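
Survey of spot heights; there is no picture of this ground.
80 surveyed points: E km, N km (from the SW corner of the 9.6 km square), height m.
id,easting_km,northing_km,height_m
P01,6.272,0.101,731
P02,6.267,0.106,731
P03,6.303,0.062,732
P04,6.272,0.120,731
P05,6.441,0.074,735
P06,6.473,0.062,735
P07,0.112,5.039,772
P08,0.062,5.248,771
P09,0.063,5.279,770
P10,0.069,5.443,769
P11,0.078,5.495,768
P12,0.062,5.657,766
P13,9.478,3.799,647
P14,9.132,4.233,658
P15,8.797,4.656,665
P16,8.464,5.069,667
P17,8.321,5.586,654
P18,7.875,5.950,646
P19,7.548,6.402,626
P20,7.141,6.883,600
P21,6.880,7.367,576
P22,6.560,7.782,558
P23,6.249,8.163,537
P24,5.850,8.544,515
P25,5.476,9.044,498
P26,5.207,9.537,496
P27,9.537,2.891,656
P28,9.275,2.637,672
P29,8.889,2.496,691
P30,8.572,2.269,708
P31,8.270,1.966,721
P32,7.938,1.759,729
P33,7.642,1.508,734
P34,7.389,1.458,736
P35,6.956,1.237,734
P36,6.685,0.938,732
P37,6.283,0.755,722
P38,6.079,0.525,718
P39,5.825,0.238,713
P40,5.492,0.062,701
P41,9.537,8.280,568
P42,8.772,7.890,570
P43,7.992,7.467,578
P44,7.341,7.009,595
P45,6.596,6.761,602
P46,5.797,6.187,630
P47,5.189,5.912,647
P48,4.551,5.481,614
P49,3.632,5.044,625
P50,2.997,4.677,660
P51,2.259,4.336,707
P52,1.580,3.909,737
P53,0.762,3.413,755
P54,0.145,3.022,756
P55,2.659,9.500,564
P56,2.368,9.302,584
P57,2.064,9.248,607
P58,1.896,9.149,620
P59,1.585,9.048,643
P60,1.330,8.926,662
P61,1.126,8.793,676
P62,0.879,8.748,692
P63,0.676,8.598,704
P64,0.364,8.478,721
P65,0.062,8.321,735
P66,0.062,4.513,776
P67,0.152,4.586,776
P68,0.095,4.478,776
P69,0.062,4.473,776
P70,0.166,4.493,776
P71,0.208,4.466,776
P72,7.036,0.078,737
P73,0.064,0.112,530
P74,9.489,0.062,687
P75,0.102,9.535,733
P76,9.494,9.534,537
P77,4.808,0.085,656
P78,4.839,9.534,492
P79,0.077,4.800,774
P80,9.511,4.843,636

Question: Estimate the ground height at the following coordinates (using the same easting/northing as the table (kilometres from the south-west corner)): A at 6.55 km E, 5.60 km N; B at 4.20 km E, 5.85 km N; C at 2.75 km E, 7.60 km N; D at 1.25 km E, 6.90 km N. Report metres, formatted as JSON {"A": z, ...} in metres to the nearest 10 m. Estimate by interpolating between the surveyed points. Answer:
{"A": 670, "B": 620, "C": 600, "D": 710}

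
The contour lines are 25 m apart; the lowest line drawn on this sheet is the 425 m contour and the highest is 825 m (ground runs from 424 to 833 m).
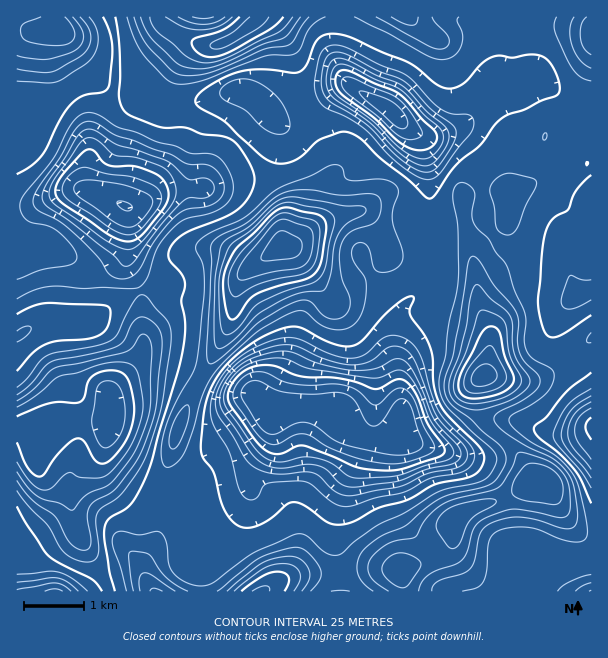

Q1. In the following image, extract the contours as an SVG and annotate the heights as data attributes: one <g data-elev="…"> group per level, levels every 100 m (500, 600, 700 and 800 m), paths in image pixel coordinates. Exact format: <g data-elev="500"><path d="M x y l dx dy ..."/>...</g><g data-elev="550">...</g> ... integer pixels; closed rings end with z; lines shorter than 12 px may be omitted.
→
<g data-elev="500"><path d="M372 470l-18-4-22-10-29-10-7 1-17 7-6 0-6-3-12-11-25-36-2-9 4-11 5-7 8-6 9-4 10-2 12 1 24 10 41 3 16 3 17 7 7-1 15-9 5 0 4 2 11 12 11 29 16 24 2 6-7 5-36 12-12 2z"/><path d="M591 440l-6-12 2-6 4-5"/><path d="M17 416l33-13 30-1 4-5 3-13 3-6 8-5 9-2 12 0 7 6 4 9 4 16-1 17-5 18-12 18-11 8-4 1-5-3-12-19-3-3-4-1-6 3-11 11-16 23-6 1-6-3-5-6-10-25"/><path d="M122 241l-14-7-42-28-7-6-3-5 0-7 5-11 19-22 7-5 6 0 9 11 6 4 27 1 18 7 9 6 5 7 2 9-2 8-20 27-7 7-6 3-6 2z"/><path d="M419 150l-9-2-9-5-27-25-33-25-4-4-2-6 1-6 2-5 6-2 7 2 23 11 21 8 9 7 18 21 12 11 3 5-1 6-4 5-6 3z"/></g><g data-elev="600"><path d="M341 506l-11-5-19-17-9-3-35 2-4 3-5 11-6 3-6-1-4-5-5-10-7-31-18-31-2-15 4-15 7-15 12-14 15-11 24-11 19-3 11 2 33 15 10 3 9 0 12-4 17-16 10-3 8 2 7 3 10 11 5 11 7 28 7 18 9 13 26 26 3 8-2 7-5 6-6 4-31 6-27 14-29 6-24 8z"/><path d="M591 488l-11-18-24-27-3-8 5-13 8-15 9-8 16-11"/><path d="M17 387l10-9 14-18 7-5 48-9 17-7 5-6 14-29 8-9 3 0 4 2 22 27 2 9 0 14-8 54-6 22-10 32-10 18-17 22-18 12-5 6-1 9 3 27-3 9-4 3-8 1-10-3-8-5-7-8-11-21-19-19-12-15"/><path d="M591 300l-12 6-9 3-6-1-3-6 3-13 6-14 12 5 9 0"/><path d="M17 279l24-9 28-5 5-2 2-3 1-5-3-6-11-13-13-9-23-7-6-7-1-7 1-6 4-6 29-37 17-32 10-11 8-2 7 2 23 14 18 4 21 10 18 4 13 7 25 2 8 6 7 10 4 17-1 7-3 6-13 10-30 8-12 8-16 19-10 30-8 11-8 2-28-2-20 2-34-3-17 4-16 9"/><path d="M423 179l-10-5-17-12-35-36-14-9-20-8-7-7-5-10 0-12 4-23 3-6 4-3 7-3 11 2 36 18 22 8 10 7 19 21 10 8 9 4 17 1 5 3 2 8-3 7-30 40-9 7z"/><path d="M275 134l-12-6-18-18-22-11-3-6 2-6 11-6 13-2 13 4 13 9 11 13 7 18 0 5-3 4-6 2z"/></g><g data-elev="700"><path d="M71 591l-8-6-9-2-37 7"/><path d="M175 591l-23-16-6-2-3 0-3 4 0 14"/><path d="M302 591l7-12 0-9-8-10-11-4-15 2-12 5-36 28"/><path d="M418 591l4-9 7-8 9-4 18-6 6-4 5-9 7-23 5-6 6-4 19-7 9-2 23 3 22 5 6 0 3-1 3-9-1-18-2-9-6-9-6-6-9-5-19-7-8-1-3 3-4 12-7 13-7 8-9 3-36 8-13 7-14 13-10 18-27 6-11 8-8 9-2 9 2 7 7 7 12 8"/><path d="M473 410l12-1 27-9 13-10 4-4 1-5-1-4-10-14-4-9-3-12 0-18-2-8-4-6-15-11-14-15-3 2-3 8-5 35-7 25-8 21-2 11 1 9 5 7 9 5z"/><path d="M218 348l4 0 8-5 27-28 22-13 21-9 24-3 7-15 3-27 4-13 9-11 18-11 1-3-1-3-5-1-18 0-46-9-11 1-12 6-25 24-24 14-4 7-5 32-1 55 1 8z"/><path d="M17 55l12 3 18 1 19-5 10-4 6-6 1-9-2-8-8-10"/><path d="M140 17l4 10 6 10 25 25 10 5 15 2 19-4 42-20 23-7 6-6 11-15"/><path d="M225 17l-10 6-12 1-12-1-13-6"/><path d="M391 17l11 6 9 2 5-1 2-7"/><path d="M587 17l-6 7-1 14 4 10 7 7"/></g><g data-elev="800"><path d="M475 386l10 0 10-6 2-6-5-8-7-2-9 5-3 5-2 6 2 4z"/><path d="M239 279l6 1 24-7 27-4 7-3 6-6 3-8 1-15-2-7-3-3-21-7-6 0-5 2-33 39-5 11-1 4z"/></g>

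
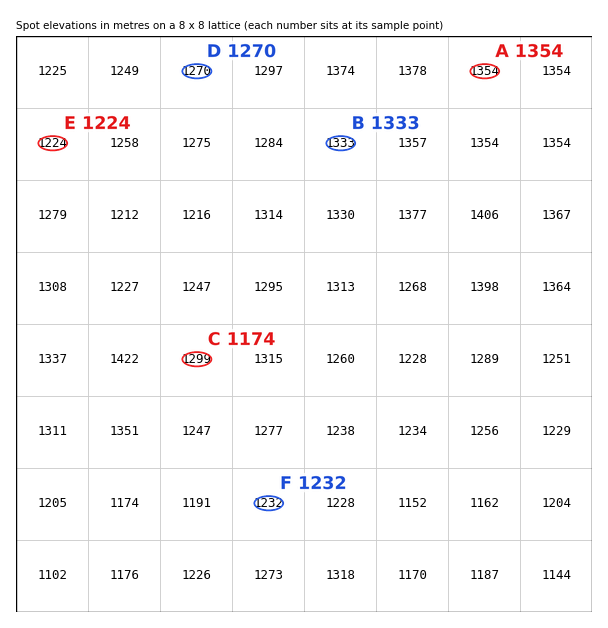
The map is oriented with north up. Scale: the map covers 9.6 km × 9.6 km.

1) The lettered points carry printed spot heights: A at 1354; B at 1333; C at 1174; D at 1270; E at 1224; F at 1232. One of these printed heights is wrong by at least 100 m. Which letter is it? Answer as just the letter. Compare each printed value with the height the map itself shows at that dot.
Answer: C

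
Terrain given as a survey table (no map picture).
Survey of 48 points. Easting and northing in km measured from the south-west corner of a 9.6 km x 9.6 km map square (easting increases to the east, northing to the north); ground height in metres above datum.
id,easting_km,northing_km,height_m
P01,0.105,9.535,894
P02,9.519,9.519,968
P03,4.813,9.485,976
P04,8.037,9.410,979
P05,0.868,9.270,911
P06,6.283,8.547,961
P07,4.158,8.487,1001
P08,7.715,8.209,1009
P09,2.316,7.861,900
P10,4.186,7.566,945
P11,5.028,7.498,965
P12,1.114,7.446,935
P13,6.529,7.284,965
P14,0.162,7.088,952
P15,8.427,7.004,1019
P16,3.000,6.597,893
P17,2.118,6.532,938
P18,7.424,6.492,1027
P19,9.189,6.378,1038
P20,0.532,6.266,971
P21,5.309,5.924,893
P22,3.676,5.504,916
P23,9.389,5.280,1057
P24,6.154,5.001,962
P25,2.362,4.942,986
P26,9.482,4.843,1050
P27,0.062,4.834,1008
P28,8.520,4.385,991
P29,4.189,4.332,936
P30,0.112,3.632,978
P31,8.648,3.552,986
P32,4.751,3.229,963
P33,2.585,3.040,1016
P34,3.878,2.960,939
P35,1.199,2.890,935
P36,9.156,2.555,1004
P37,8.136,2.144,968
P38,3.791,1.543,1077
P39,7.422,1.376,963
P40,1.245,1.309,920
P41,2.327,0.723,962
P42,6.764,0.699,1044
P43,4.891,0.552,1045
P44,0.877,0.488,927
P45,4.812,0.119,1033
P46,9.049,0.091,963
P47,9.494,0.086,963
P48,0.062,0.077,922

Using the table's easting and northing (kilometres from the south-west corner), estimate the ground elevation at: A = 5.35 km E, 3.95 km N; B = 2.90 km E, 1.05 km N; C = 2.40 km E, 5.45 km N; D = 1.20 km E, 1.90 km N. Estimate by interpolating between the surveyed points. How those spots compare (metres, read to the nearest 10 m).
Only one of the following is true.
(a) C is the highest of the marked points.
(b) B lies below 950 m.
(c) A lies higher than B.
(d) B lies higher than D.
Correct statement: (d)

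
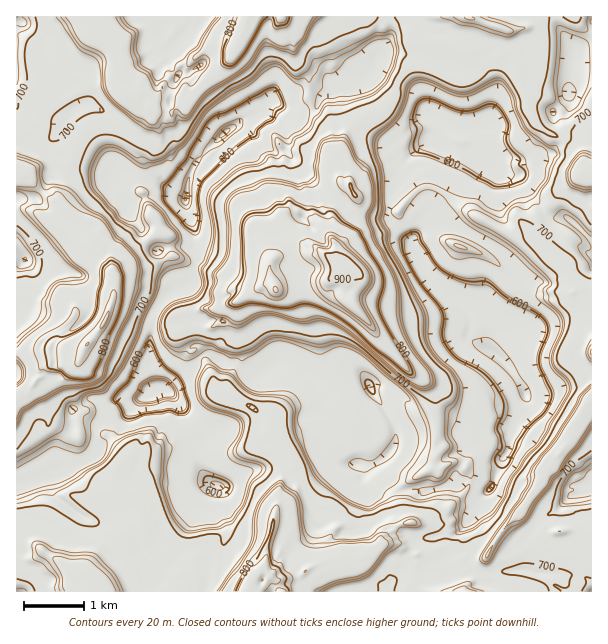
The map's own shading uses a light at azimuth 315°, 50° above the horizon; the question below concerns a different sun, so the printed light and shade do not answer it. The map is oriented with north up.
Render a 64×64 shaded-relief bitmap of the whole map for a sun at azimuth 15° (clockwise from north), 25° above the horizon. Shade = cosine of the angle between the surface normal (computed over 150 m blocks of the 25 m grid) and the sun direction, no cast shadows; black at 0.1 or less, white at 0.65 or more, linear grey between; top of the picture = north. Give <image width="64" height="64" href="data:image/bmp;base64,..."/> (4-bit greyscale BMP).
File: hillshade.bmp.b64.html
<image width="64" height="64" href="data:image/bmp;base64,Qk12CAAAAAAAAHYAAAAoAAAAQAAAAEAAAAABAAQAAAAAAAAIAAATCwAAEwsAABAAAAAAAAAAAAAAABEREQAiIiIAMzMzAERERABVVVUAZmZmAHd3dwCIiIgAmZmZAKqqqgC7u7sAzMzMAN3d3QDu7u4A////AGeIiJmZvamZmZmZq7qZeqmYURJYmZmZmr7bqZmZmZmYeIdomZrcmZmZmZmbqpibuYhkREaZmZmarLqZmZmZmZiYdVmZrdqZmZmZmZq7qcy5mZiHZXmZmZmZmGmZmZmZmYhWrN3duZmZmZmZmbu725mZmZmXV4mZmZmYWJiIiJmZiIvu3duZmZmZmZmZm6ypmbu7q6p2iZmZmZmWmZmZmZmZzbuqqZmZmZmqqZmZm4ma3c3u3KmZmZmbqcd5mZiJmZm6mZmZmZmZmt3dy5iJiZvLvMzMzJdoma3bq2aJmZmZmZmZmZmZmZmc7N3cuIiZm7qqmZrLmJmZrMzLlVmZqZmZmZqZmZmZma25mqu5mKmbqZqbzburypmpm8u4Z5mrqsuqqYiZmZmZzJmaqqqaqqypmt7tzLzcu7mZq6uWib3dzdy5mZmZmZnKmazbmoy63Km+7KrM3d3d25m6qrdZrM2rzMy6mZmZmsmZvLiJq83rm+6pmZq5eJq6mZmoqWeImpmqvMypmZmaqZmWRYm6zbmu2pqqmZdlVoiJiqqZhmZ4eJmZvMyZmZqpmXVXh4iKmc2pmqmpmpiIeJmau5qXVlZWiZmKzKmZmpmZiIhTRoma6pmYiJqaqpmaqZq6u7l1ZWVnh2eaupmaqZmZmGV4mZzJmYiIiZmpibqpmKqsypVnh1VWZ5isy725mZmZqJmZramZmZmImJmJuZmZqqvLqFiJhleZmazd7bmZmZmYmZm8mZmZmZiIh4q5mZupurq5hnmYiaqZqu7bqqmZmGeJmaqZmZmZmYh2ipmZmZm8q7qWZ4mZqZmc7e7d2odDJ5mZqpmZmZmpiHWJiZmZmay7q5h0V5h5qa6+//+4YzRomqvKmZmZmqiIZphpmZqpqbq6qIZEVVZmmpvd61VFeJve7tqZmZmsmIU1iHmZq7qpiJm5uXZDEAJld3iFNmiZzu3cuZmZmbqIMAR5qpm9qoh1eJy4iFEAA1ZoRCA3mb3smZmZmZmZlmEAN6rbrOypeEVFjFiGQ0VWdnh1Emis7smZmZmZmZl0AAStzeze26iHRCeYSHZniId3dpY1d524Z4mZmYiJmFAAPN7v7uy7mIdlaZaIiImYh2lmdFRXd0NEV4mHZmd0AAPO7e3tuqh4mJiJhrmZq6qIeHdUNFZDNWZVVUM0RDAAS+7Nzcmph4mYqamKu7vMzKhml2ZHdmV3d4VDNFdjAAOe3aurqZiImZmYqJqsy7u8uWaHh3mZh2VFZ2VDRUEAGM3LqqmZmImZmFaImZq5mpq6h2h4uZl1Q0VDIBNCAAFs27qrq6mZmZh0JUiZmZiJqaiXiGm8y4dmQxAAIzEAJcy6qszcmZmZdDJDSJmZmZmpiKmXd63dyXd0MhNUQzRpqoqr7euZiIYzR2SJmZmau7qJmqiXmauniah2aJiFV4l4is3vyYdmUkeIiJmZqprN2ombqaiJmHeJqYirmYd3iImr3uyXQzQ1iZhniZncmat2ea2qqHd4d7mYiaqZiIiZvN3v6WI1ZmiZhTeZm7qIhDaK3ay8dYmauoeJqZh2eZzu7/63NHd3iZhTaJmshXhTeZrL3auZupqJd4qpmHe6zu7v7ZRHZXiZdDaJmbtUhTeZma3spnm6mXh3mamZrMzs3e25c3eKu5YzaZmaqkdjaZmZztyme7yod2eZmZm7rc3t25U2icynQ1eZmqu4ZjWJmZvu7Ii+7ZZmeZmZq6m87s3bhViZqFNYqZmqvIRkaZma3v7Zau/qdWZ7zLqrvN7rqrp4iZmGWM25qqmXVni5mb3v+5i+/tlVd4vdzMzd3aiHmZiZmIi927zLl3V4eZmr3d7JmM3bqGeKqqq93buqhpm6qZmImsyqrMuId3c1fN3b3ZmZqpl3ibvNy7ztyph5q7qZmZmqqs3cuqmGM1es3KrKmZmpdnirzM3N7u3ZiJusupmZmZq+7dy5uYRFmrqpmpmZmHh1eKzMzN3cuqiJq83KmZmave25mYiaeInN2pmZeZhlRFZXm8zN3Lu5iImc7cmZq87typmHaIqaqu7JmZl2ZTRVVVaavLu8y6iJia3MuZrO7bqZmXVoh4nNupmZmYVDV4h2VYm8zLqqupq7zaqZmby5mZmYVYZEebyZmZmZl2eIdndkaZvMyZy8ut3rmWiZmZmZmZh3Y0eJmZmZmZmZmYU0ZnVXZ5m8yqu6u7mYVYq5mZmZmHc1i6qZmZmZmZmXM1dlRERDaJzKmZuZmZmFabqZdmiHRUisu6mZmZmZmXI3iZhlQzRGiaqJi7zLqZhpeHUzRFNEeZi8uZmZmZmXJImZmYhTNERXh4iJzd3cqYhkMiNERHWJh7upmZmZmIVImZurqnQjREREiIiqvMzJl3QyM0RXRZmaqZqZmZmZhnmZvcu7lkIkVUdleJmZmrqWUyNXZUQ3mZqZioiZmZmHiZvsyqq5czNGZTR4iJmZm5dEaJmYZGmZmZmJiZmZmHaJrNqqmIh0NFVCV3dniJmZmYiZmZmYmZmZmZiJmZmFNYmsqZqqeHZVVjJHhlZniZiImZmZmZmZmZmZiJmZmFNHmaqZmZuoiYZlM0WIdlVXh3iZmZmZmIiZmamHqpmWNomZupmZmbmKiGVWdnmYdlVUaJmZmIhlV4malla6iXRYmZvrmZmZm5qZd2R5aJmIhlR5mYh1VWeZmZlkWKmIY3mZnPuZmZmcmZiFUnlnmZmYdomYh1IkjOypmFV6"/>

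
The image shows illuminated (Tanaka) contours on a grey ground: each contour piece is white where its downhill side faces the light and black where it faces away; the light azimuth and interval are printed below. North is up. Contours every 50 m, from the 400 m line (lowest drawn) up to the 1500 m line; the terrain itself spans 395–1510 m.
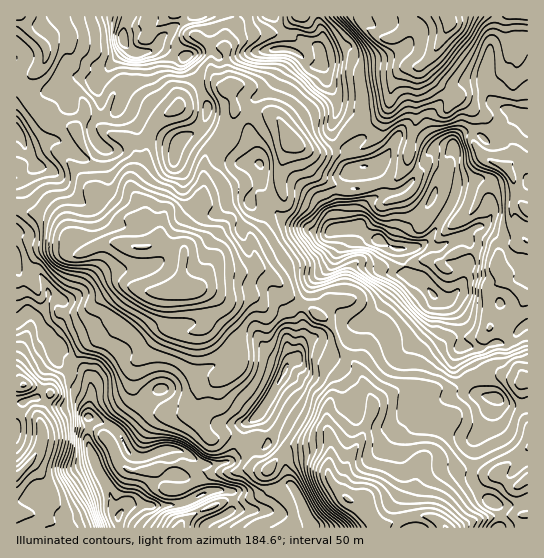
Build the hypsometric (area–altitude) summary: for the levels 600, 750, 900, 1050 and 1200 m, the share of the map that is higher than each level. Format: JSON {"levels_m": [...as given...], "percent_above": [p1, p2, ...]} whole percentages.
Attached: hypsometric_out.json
{"levels_m": [600, 750, 900, 1050, 1200], "percent_above": [91, 80, 51, 26, 11]}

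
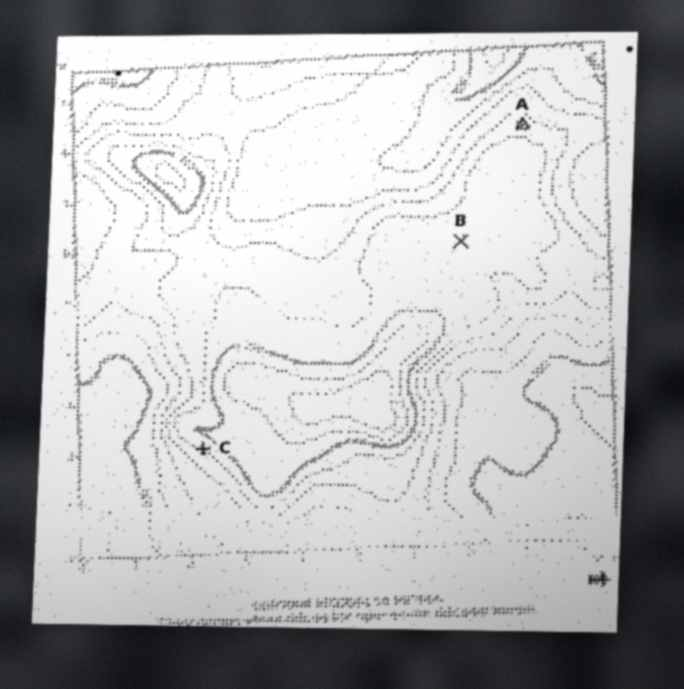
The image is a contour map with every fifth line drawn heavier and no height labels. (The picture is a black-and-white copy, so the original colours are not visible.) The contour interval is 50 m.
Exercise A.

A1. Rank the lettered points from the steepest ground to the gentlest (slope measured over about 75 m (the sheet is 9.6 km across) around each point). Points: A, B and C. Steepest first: C A B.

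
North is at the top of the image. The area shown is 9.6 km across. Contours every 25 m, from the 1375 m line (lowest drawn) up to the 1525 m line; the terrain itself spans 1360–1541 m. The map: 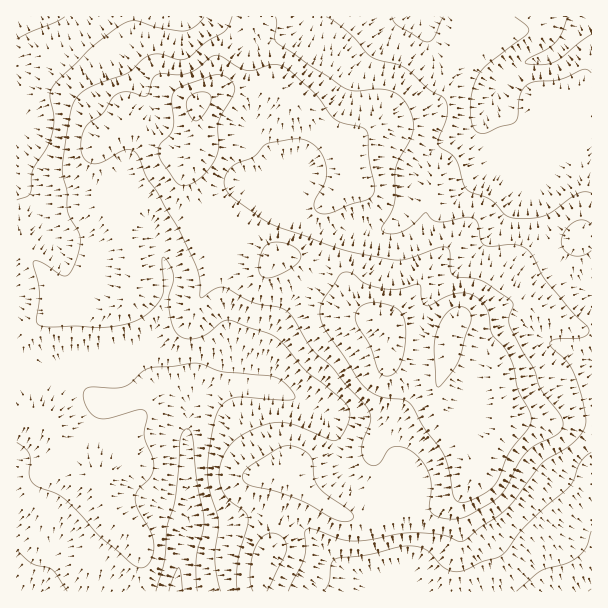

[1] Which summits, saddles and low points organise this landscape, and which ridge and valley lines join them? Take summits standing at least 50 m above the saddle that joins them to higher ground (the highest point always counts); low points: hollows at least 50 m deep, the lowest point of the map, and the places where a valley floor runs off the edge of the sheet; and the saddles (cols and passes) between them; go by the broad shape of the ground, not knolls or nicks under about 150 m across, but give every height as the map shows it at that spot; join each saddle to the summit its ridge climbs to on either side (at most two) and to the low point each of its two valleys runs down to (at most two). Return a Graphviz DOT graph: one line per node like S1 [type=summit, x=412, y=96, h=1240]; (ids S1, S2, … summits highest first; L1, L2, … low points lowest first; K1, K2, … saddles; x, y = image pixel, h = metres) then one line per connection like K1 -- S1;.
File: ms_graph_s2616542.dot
graph terrain {
  S1 [type=summit, x=386, y=324, h=1541];
  L1 [type=low, x=588, y=18, h=1360];
  L2 [type=low, x=176, y=591, h=1370];
  L3 [type=low, x=591, y=591, h=1374];
  L4 [type=low, x=17, y=17, h=1385];
  K1 [type=saddle, x=207, y=204, h=1485];
  K2 [type=saddle, x=275, y=513, h=1459];
  K3 [type=saddle, x=236, y=39, h=1457];
  K1 -- S1;
  K1 -- L1;
  K1 -- L2;
  K2 -- S1;
  K2 -- L2;
  K2 -- L3;
  K3 -- S1;
  K3 -- L1;
  K3 -- L4;
}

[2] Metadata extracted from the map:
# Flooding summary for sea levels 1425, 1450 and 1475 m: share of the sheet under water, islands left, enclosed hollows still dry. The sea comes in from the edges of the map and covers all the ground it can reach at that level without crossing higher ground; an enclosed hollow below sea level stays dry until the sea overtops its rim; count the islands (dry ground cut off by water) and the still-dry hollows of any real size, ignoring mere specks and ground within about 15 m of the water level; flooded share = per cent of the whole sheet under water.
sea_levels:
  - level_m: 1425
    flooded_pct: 25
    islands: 0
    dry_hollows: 0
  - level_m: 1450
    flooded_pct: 50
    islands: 0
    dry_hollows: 0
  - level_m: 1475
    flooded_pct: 75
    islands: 1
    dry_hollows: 0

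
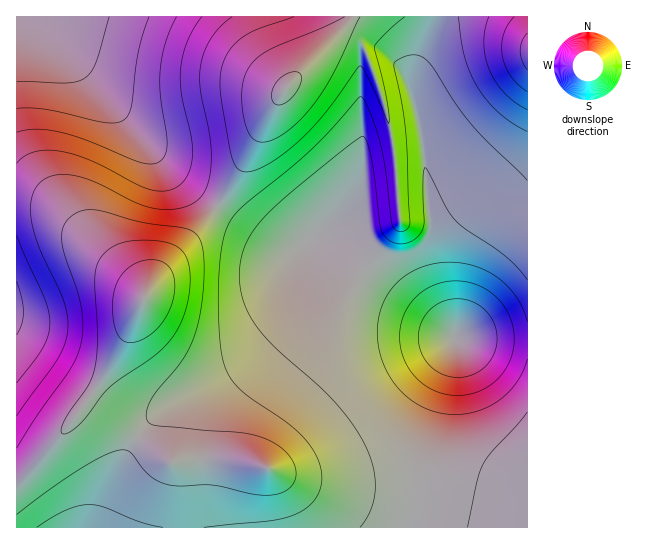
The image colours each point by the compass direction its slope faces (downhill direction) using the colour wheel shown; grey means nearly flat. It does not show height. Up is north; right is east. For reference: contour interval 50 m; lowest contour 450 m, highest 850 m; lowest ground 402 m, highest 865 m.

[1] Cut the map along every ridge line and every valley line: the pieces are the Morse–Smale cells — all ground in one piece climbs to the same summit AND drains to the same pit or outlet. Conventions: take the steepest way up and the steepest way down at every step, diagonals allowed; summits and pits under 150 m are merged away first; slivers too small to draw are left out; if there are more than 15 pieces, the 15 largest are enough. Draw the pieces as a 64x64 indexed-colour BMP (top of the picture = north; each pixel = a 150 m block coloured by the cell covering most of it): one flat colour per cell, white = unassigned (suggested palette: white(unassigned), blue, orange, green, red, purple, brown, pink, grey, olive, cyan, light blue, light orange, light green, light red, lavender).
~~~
<image width="64" height="64" href="data:image/bmp;base64,Qk12CAAAAAAAAHYAAAAoAAAAQAAAAEAAAAABAAQAAAAAAAAIAAATCwAAEwsAABAAAAAAAAAA////ALR3HwAOf/8ALKAsACgn1gC9Z5QAS1aMAMJ34wB/f38AIr28AM++FwDox64AeLv/AIrfmACWmP8A1bDFABERERERERERERERERERERERERERERERERIiIiIiIiIiEREREREREREREREREREREREREREREREREiIiIiIiIiIRERERERERERERERERERERERERERERERERIiIiIiIiIhEREREREREREREREREREREREREREREREREiIiIiIiIiERERERERERERERERERERERERERERERERESIiIiIiIiIRERERERERERERERERERERERERERERERERIiIiIiIiIjEREREREREREREREREREREREREREREREREiIiIiIiIiMxERERERERERERERERERERERERERERERESIiIiIiIiIzMRERERERERERERERERERERERERERERERIiIiIiIiIjMzEREREREREREREREREREREREREREREREiIiIiIiIiMzMxERERERERERERERERERERERERERERERIiIiIiIiIzMzEREREREREREREREREREREREREREREREiIiIiIiIjMzMxERERERERERERERERERERERERERERESIiIiIiIiMzMzMRERERERERERERERERERERERERERERIiIiIiIiIzMzMzERERERERERERERERERERERERERERESIiIiIiIjMzMzMxERERERERERERERERERERERERERERIiIiIiIiMzMzMzERERERERERERERERERERERERERERESIiIiIiIzMzMzMxERERERERERERERERERERERERERERIiIiIiIjMzMzMzMREREREREREREREREREREREREREREiIiIiIiMzMzMzMxERERERERERERERERERERERERERERIiIiIiIzMzMzMzMREREREREREREREREREREREREREREiIiIiIjMzMzMzMxERERERERERERERERERERERERERESIiIiIiMzMzMzMzMREREREREREREREREREREREREREREiIiIiIzMzMzMzMzERERERERERERERERERERERERERESIiIiIjMzMzMzMzMRERERERERERERERERERERERERESIiIiIiMzMzMzMzMzERERERERERERERERERERERERESIiIiIiIzMzMzMzMzMREREREREREREREREREREREREiIiIiIiIjMzMzMzMzMxEREREREREREREREREREREREiIiIiIiIiMzMzMzMzMzMRERERERERERERERERERERIiIiIiIiIiIzMzMzMzMzMxERERERERERERERERERERIiIiIiIiIiIjMzMzMzMzMzMRERERERERERERERERESIiIiIiIiIiIiMzMzMzMzMzMzERERERERERERERERESIiIiIiIiIiIiIzMzMzMzMzMzMxERERERERERERERESIiIiIiIiIiIiIjMzMzMzMzMzMzEREREREREREREREiIiIiIiIiIiIiIiMzMzMzMzMzMzMxEREREREREREREiIiIiIiIiIiIiIiIzMzMzMzMzMzMzMRERERERIiIREiIiIiIiIiIiIiIiIjMzMzMzMzMzMzMzERERESIiIiIiIiIiIiIiIiIiIiIiMzMzMzMzMzMzMzMxERESIiIiIiIiIiIiIiIiIiIiIiIzMzMzMzMzMzMzMzMRESIiIiIiIiIiIiIiIiIiIiIiIjMzMzMzMzMzMzMzMzEiIiIiIiIiIiIiIiIiIiIiIiIiMzMzMzMzMzMzMzMzMiIiIiIiIiIiIiIiIiIiIiIiIiIzMzMzMzMzMzMzMzREIiIiIiIiIiIiIiIiIiIiIiIiIjMzMzMzMzMzMzMzRERCIiIiIiIiIiIiIiIiIiIiIiIiMzMzMzMzMzMzMzREREIiIiIiIiIiIiIiIiIiIiIiIiIzMzMzMzMzMzMzRERERCIiIiIiIiIiIiIiIiIiIiIiIjMzMzMzMzMzMzREREREIiIiIiIiIiIiIiIiIiIiIiIiMzMzMzMzMzMzRERERERCIiIiIiIiIiIiIiIiIiIiIiIzMzMzMzMzMzREREREREIiIiIiIiIiIiIiIiIiIiIiIjMzMzMzMzMzRERERERERCIiIiIiIiIiIiIiIiIiIiIiMzMzMzMzMzREREREREREQiIiIiIiIiIiIiIiIiIiIiIzMzMzMzMzRERERERERERCIiIiIiIiIiIiIiIiIiIiIjMzMzMzMzREREREREREREQiIiIiIiIiIiIiIiIiIiIiMzMzMzMzRERERERERERERCIiIiIiIiIiIiIiIiIiIiIzMzMzMzNEREREREREREREQiIiIiIiIiIiIiIiIiIiIjMzMzMzNERERERERERERERCIiIiIiIiIiIiIiIiIiIiMzMzMzNEREREREREREREREQiIiIiIiIiIiIiIiIiIiIzMzMzNEREREREREREREREREIiIiIiIiIiIiIiIiIiIjMzMzNERERERERERERERERERCIiIiIiIiIiIiIiIiIiMzMzNEREREREREREREREREREQiIiIiIiIiIiIiIiIiIzMzNEREREREREREREREREREREIiIiIiIiIiIiIiIiIjMzNERERERERERERERERERERERCIiIiIiIiIiIiIiIiMzNEREREREREREREREREREREREQiIiIiIiIiIiIiIiIzNEREREREREREREREREREREREREIiIiIiIiIiIiIiIjRERERERERERERERERERERERERERCIiIiIiIiIiIiIi"/>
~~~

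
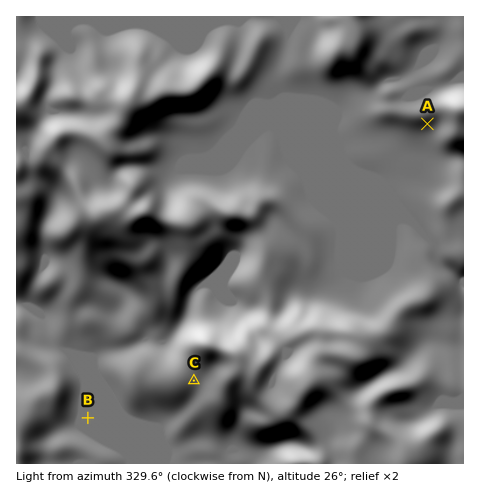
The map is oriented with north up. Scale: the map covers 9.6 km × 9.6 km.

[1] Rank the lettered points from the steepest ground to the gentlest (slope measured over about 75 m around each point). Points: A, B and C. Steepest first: A C B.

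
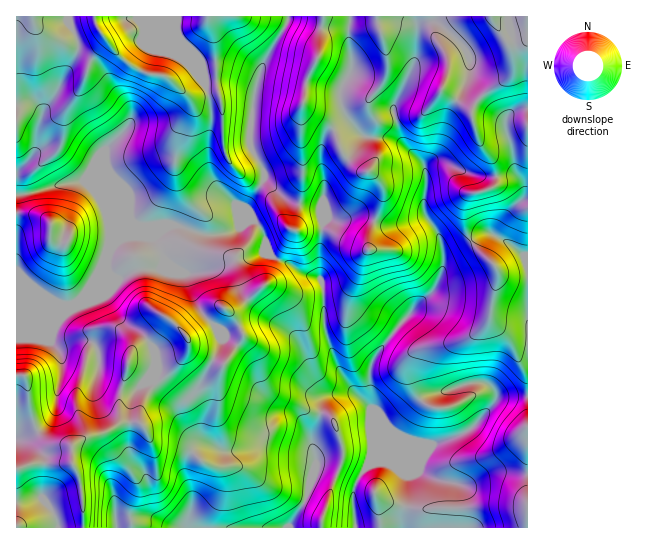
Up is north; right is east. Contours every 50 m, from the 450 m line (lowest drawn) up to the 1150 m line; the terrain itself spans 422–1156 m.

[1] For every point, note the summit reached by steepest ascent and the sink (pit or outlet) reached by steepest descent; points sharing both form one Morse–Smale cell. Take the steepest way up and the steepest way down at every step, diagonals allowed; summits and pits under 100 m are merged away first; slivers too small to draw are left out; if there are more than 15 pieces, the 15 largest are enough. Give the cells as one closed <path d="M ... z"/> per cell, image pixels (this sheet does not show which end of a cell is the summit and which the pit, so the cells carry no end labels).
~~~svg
<path d="M527 16l-239 1-5 14-20 34-8 26-6 51 14 25 1 12-17 27 0 5 14 18 4 8 2 13 4 6 19 8 16 11 12 2 3 4 3 10 0 34 3 12 13 34 17 24-4-2-19 2-10 6-12 37 2 18-4-4-20-1-25-7-34 8-9-1-12-6-15 6-8 15 0 13 5 16 0 12-4 15 2 6 338-1z"/><path d="M253 220l-8 3-14 9-12 3-16 0-28-10-33 4-21 10-9 8-15 30-10 16-10 10-6 2-9 0-12-4-34 1 1 226 172 0 3-33-5-16 0-13 5-12 7-6 11-3 12 6 9 1 34-8 25 7 20 1 5 3-3-17 12-37 10-6 22-1-16-23-13-34-3-12 0-34-3-10-3-4-12-2-16-11-19-8-4-6-2-13-4-8z"/><path d="M177 16l-161 1 1 178 8 0 42-12 20-2 18 8 26 26 2 8 6 4 24 1 12-3 28 10 16 0 12-3 21-13-27-24-13-16-4-17 0-21 4-22-3-22-5-15-16-19-9-21-3-8z"/><path d="M287 16l-109 0-2 5 0 13 9 24 19 24 5 15 3 22-4 22 0 21 4 17 5 8 28 25 19-33-1-12-14-25 6-51 8-26 20-34 5-10z"/><path d="M87 181l-20 2-51 12 1 106 33 0 12 4 9 0 6-2 10-10 10-16 15-30 9-8 24-10 0-2-11-3-3-9-26-26z"/>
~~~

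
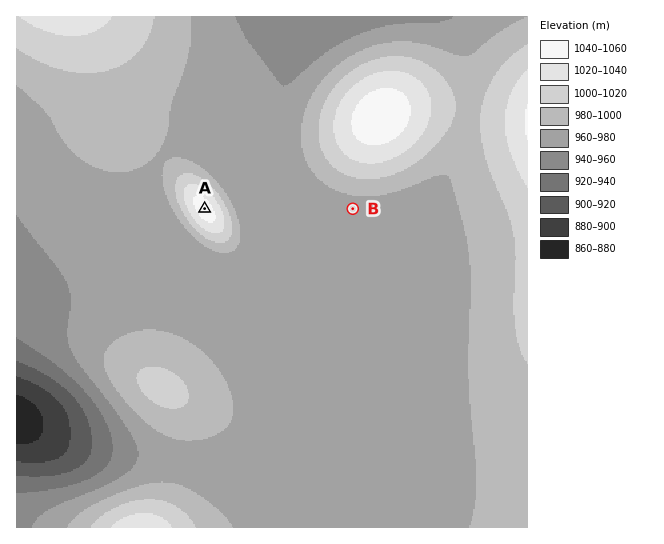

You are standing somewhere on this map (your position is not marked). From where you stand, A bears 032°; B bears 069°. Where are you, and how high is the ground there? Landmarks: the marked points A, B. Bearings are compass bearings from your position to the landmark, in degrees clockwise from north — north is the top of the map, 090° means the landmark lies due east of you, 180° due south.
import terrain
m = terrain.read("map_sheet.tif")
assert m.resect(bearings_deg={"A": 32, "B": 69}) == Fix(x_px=158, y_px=283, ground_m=970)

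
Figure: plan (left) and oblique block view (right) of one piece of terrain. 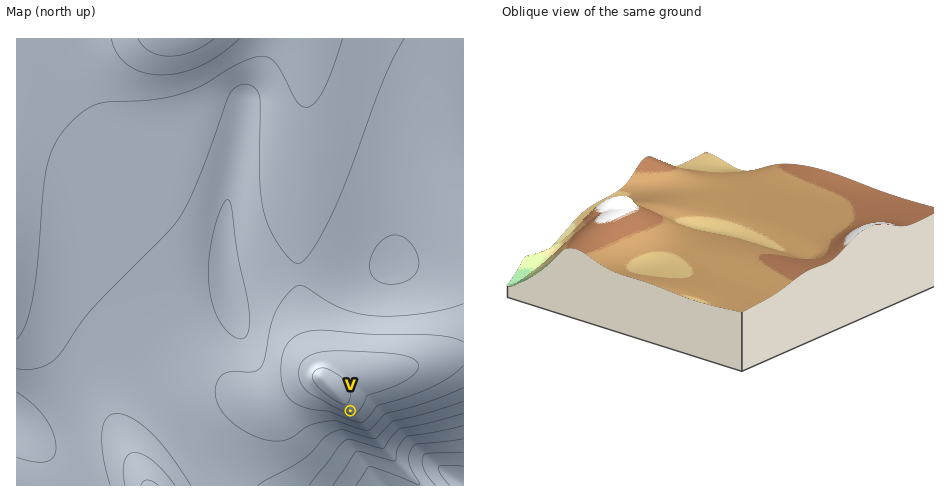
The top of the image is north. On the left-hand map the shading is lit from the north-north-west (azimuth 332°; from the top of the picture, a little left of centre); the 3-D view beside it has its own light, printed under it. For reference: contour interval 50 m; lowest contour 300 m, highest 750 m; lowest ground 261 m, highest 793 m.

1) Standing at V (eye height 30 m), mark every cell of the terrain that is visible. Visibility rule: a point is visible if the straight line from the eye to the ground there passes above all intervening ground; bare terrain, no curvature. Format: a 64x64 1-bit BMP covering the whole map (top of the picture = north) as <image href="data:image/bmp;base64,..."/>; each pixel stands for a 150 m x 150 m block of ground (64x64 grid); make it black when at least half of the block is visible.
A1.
<image width="64" height="64" href="data:image/bmp;base64,Qk0+AgAAAAAAAD4AAAAoAAAAQAAAAEAAAAABAAEAAAAAAAACAAATCwAAEwsAAAIAAAAAAAAA////AAAAAAAAAD///////wAAP///////AAB///////8AAH///////wAA////////AAD///////8AAf///////wAD////////AAP///////8AB////////wAf////////A/////////8H/////////x/////8QH//P////+AAf///////wAD///////8AAAf//////AAAAAH////4AAAAAP////AAAAAA////4AAAAAD////AAAAAAP///4AAAAAA////AAAAAAD///wAAAAAAP//+AAAAAAA///gAAAAAAD//8AAAAAAAP//gAAAAAAA//8AAAAAAAD//AAAAAAAAP/4AAAAAAAA//AAAAAAAAD/wAAAAAAAAP+AAAAAAAAA/wAAAAAAAAD8AAAAAAAAAPgAAAAAAAAA8AAAAAAAAADgAAAAAAAAAMAAAAAAAAAAgAAAAAAAAAAAAAAAAAAAAAAAAAAAAAAAAAAAAAAAAAAAAAAAAAAAAAAAAAAAAAAAAAAAAAAAAAAAAAAAAAAAAAAAAAAAAAAAAAAAAAAAAAAAAAAAAAAAAAAAAAAAAAAAAAAAAAAAAAAAAAAAAAAAAAAAAAAAAAAAAAAAAAAAAAAAAAAAAAAAAAAAAAAAAAAAAAAAAAAAAAAAAAAAAAAAAAAAAAAAAAAAAAAAAAAAAAAAAAAAAAAAAA=="/>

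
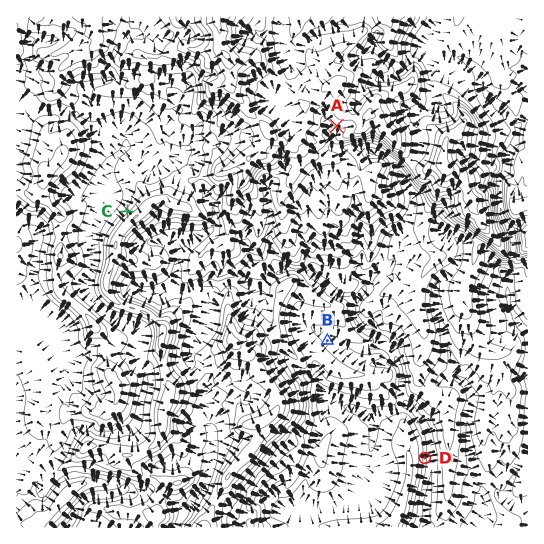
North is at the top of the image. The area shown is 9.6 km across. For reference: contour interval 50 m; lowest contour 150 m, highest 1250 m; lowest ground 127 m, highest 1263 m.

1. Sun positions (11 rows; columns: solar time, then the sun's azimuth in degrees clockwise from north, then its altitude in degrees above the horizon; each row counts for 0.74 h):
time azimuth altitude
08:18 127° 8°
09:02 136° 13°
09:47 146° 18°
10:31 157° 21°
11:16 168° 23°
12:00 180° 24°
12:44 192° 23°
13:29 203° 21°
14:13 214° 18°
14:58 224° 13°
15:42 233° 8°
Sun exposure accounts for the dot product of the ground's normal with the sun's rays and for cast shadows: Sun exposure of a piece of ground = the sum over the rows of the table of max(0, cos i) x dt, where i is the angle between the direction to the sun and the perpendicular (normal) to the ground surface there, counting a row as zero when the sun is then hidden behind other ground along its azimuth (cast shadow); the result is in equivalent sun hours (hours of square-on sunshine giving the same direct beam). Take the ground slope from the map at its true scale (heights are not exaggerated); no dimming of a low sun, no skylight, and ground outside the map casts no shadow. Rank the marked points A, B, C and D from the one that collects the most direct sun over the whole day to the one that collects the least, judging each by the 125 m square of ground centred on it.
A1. A > D > B > C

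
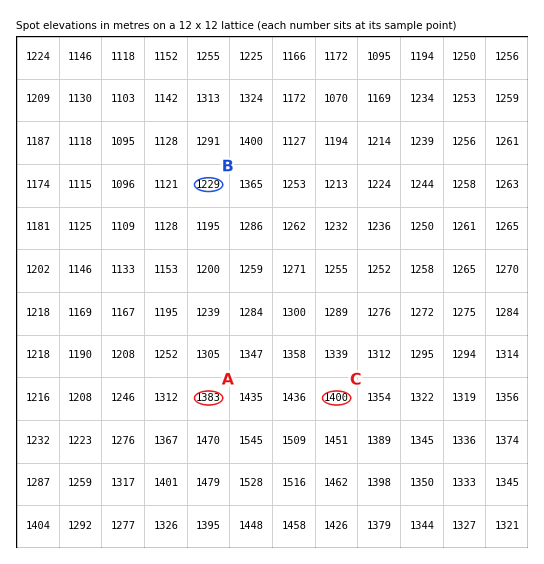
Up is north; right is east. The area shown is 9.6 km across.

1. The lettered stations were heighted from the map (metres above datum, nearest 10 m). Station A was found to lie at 1380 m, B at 1230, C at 1400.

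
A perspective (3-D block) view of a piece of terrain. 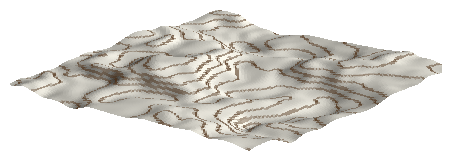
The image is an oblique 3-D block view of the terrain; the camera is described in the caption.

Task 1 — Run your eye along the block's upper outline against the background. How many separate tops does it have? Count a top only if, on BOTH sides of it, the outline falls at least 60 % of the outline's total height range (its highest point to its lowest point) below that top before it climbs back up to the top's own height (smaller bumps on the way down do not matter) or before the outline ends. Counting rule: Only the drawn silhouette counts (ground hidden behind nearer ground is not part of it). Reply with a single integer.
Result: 1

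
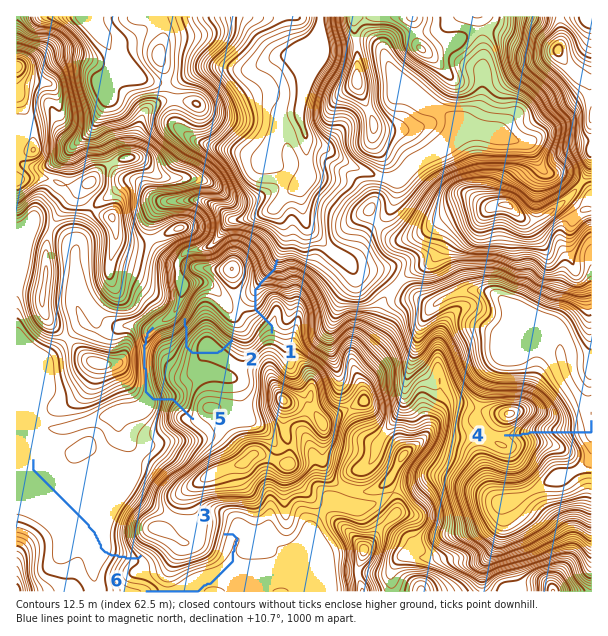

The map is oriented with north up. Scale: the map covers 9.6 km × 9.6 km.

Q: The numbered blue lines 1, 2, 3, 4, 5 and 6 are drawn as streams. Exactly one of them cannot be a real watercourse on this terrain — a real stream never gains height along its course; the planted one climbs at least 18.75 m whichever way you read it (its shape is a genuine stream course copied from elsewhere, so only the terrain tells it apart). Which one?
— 2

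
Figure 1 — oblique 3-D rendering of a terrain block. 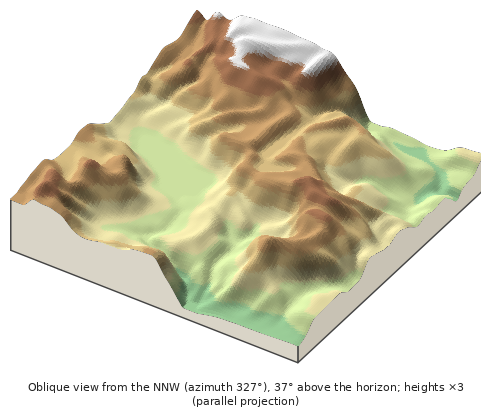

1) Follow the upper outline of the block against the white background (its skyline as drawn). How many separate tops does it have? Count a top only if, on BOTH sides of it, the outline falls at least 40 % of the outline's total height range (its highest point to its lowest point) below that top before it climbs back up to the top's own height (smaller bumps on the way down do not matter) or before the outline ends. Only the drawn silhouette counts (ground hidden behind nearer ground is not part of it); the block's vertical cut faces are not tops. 1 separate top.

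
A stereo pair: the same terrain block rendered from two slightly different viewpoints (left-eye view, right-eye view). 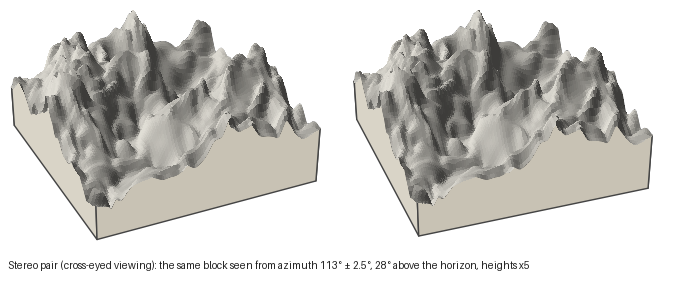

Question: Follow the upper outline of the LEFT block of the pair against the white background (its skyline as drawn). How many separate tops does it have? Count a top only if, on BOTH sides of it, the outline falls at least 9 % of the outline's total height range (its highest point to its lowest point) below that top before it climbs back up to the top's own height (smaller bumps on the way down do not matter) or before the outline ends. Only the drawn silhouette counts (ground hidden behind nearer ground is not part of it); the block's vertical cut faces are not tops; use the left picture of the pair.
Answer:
4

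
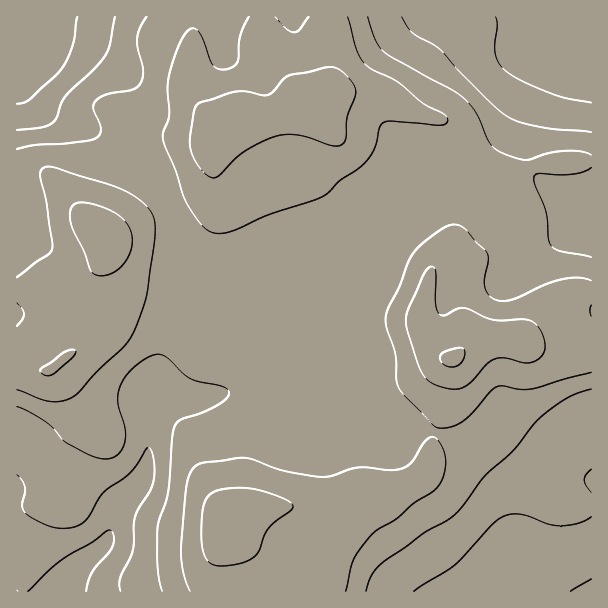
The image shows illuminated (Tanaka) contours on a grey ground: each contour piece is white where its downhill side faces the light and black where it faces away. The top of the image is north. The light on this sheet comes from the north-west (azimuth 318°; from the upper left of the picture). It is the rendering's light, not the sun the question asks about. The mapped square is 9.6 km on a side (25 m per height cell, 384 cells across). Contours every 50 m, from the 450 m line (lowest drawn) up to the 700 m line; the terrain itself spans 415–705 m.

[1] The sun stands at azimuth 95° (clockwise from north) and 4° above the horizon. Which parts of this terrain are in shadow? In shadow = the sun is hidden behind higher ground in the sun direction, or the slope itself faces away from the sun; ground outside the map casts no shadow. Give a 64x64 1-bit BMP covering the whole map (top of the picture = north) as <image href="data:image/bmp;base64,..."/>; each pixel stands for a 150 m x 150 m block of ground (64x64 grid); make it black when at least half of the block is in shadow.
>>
<image width="64" height="64" href="data:image/bmp;base64,Qk0+AgAAAAAAAD4AAAAoAAAAQAAAAEAAAAABAAEAAAAAAAACAAATCwAAEwsAAAIAAAAAAAAA////AAAAAAAH//AAAAAAAA//8AAAAAAAD//4AAAAAAAP//gAAAAAAA///AAAAAAAB//8AAAAAAAH//wAAAAAAAP//gAAAAAAA//+AAAAAAAB//wAAAAAAAD//AAAAAAAAH/4AAAAAAAAP/gAAAAAAAAf8AAAAAAAAA/gAAAAAAAAB+AAADAAAAAHwAAAMAAAAAPAAAAwAAAAA8AAABAAAAADgAAAAAAAAAEAAAAAAAAAAAAAAAAAAAAAAAAAwAAAAAAAAAP8AAAAAAAAB/4AAAAAAAAf/gAAAAAAAD/+AAAAAAAAf/wAAAAAAAA/+AAAAAAAAD/wgAAAAAAAP/CAAAAAAAA/8AAAAAAAAB/4AAAAAAAAH/gAAAAAAAAP+AAAAAAAAA/4AAAPgAAAB/wAAH+AAAAD/AAA/4AAAAH+AAD/gAAAAH4AAP8AAAAAHgAA/gAAAAACAAD8ABgAAAAAAPwAOAAAAAAA+AB4AAAAAADwAPgAAAAAAOAB+AAAAAAAQAf4AAAAAAAAD/gAAAAAAAA/+AAAAAAAAP/4AAAAAAAJ//gAAAAAAD7/+AAAAAAA/x/wAAAAAAD/H+AAAAAAAP+f4AQAAAAA///ADAAAAAD//8AAAAAAAP//4AAAAAAA///gwAAAAAD//8HAAAAAAD/8wcAAAAAAH/zDwAAAAAAf/MHAgAAAAA=="/>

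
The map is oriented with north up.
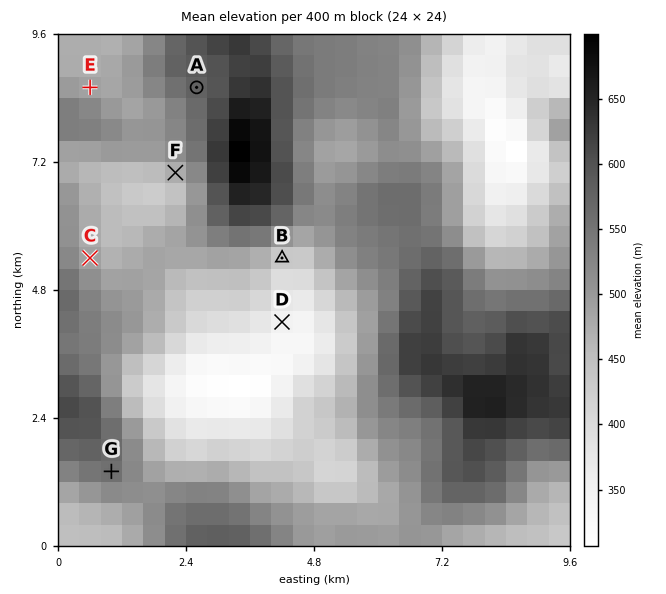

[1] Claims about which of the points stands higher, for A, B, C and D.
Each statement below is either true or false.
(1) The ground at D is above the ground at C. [false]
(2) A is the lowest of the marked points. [false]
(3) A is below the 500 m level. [false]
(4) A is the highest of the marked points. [true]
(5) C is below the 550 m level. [true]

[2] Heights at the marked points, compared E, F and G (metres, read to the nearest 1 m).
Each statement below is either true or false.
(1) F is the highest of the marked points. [false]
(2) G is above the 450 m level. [true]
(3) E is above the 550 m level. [false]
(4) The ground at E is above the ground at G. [false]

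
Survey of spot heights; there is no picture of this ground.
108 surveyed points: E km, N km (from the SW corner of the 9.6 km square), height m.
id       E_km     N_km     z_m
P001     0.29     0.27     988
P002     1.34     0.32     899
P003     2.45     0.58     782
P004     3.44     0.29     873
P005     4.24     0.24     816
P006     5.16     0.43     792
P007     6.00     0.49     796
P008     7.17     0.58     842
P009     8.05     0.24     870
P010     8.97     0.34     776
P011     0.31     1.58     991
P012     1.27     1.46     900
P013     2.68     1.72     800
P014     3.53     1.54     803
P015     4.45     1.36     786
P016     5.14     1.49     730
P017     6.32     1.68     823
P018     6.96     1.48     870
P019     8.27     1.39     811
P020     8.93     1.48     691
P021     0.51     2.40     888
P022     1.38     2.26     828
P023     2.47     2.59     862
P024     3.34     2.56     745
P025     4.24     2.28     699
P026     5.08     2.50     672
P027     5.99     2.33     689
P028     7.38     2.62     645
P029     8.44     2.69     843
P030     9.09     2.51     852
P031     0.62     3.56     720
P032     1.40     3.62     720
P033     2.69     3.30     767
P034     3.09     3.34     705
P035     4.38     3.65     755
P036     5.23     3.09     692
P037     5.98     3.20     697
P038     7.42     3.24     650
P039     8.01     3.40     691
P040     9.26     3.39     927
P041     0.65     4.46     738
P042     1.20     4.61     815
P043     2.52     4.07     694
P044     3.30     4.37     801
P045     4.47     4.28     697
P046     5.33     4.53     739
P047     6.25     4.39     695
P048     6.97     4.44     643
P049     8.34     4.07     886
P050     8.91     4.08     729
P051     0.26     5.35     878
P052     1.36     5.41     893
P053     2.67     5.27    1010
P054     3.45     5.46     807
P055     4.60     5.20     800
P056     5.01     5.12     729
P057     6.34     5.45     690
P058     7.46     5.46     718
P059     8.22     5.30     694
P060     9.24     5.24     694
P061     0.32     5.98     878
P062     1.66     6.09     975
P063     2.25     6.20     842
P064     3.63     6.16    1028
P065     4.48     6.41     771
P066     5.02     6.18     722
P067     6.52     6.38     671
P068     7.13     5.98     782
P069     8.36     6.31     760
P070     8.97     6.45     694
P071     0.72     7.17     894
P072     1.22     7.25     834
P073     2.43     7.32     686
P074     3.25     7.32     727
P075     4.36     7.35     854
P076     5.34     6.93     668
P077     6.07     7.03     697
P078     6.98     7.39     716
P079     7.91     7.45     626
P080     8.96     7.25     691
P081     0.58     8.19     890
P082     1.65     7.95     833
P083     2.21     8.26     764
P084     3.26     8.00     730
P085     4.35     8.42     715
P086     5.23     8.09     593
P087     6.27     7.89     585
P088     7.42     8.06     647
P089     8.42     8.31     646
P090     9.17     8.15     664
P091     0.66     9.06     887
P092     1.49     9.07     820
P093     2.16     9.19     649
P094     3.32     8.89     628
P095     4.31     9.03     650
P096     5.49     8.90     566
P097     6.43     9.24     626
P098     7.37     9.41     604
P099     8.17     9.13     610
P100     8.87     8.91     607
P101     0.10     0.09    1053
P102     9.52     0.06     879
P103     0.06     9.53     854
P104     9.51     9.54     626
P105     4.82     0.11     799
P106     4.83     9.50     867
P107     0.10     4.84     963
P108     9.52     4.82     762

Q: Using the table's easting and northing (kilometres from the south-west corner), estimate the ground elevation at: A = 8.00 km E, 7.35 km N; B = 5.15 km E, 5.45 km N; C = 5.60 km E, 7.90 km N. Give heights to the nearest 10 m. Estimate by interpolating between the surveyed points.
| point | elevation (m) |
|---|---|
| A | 660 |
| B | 660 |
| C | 570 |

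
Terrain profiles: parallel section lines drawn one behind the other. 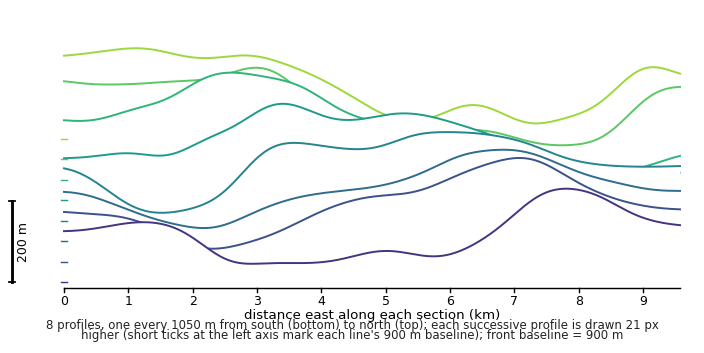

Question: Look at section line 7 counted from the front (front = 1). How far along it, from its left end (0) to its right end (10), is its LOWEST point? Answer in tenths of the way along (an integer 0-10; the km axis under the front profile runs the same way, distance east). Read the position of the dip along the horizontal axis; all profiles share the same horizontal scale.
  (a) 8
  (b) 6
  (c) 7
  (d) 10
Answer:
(a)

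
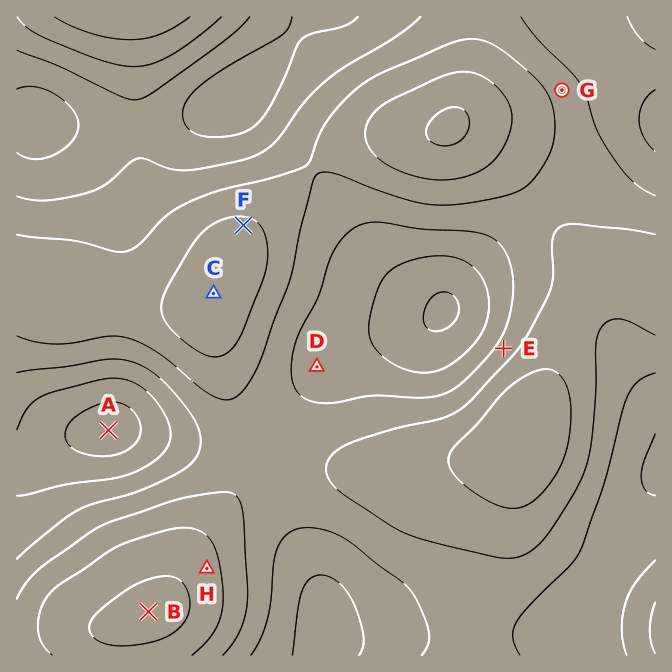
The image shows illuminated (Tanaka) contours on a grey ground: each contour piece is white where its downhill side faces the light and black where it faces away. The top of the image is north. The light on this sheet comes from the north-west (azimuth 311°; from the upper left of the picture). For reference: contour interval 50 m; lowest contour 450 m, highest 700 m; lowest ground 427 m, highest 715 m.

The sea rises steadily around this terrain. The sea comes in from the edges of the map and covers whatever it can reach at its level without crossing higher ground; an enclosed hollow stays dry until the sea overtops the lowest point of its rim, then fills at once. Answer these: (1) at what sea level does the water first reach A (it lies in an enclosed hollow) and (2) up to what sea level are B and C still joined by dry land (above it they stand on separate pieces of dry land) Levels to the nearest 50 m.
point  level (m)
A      500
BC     600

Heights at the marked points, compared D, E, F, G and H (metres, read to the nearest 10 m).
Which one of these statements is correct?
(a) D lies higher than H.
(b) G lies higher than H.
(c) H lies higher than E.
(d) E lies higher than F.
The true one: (c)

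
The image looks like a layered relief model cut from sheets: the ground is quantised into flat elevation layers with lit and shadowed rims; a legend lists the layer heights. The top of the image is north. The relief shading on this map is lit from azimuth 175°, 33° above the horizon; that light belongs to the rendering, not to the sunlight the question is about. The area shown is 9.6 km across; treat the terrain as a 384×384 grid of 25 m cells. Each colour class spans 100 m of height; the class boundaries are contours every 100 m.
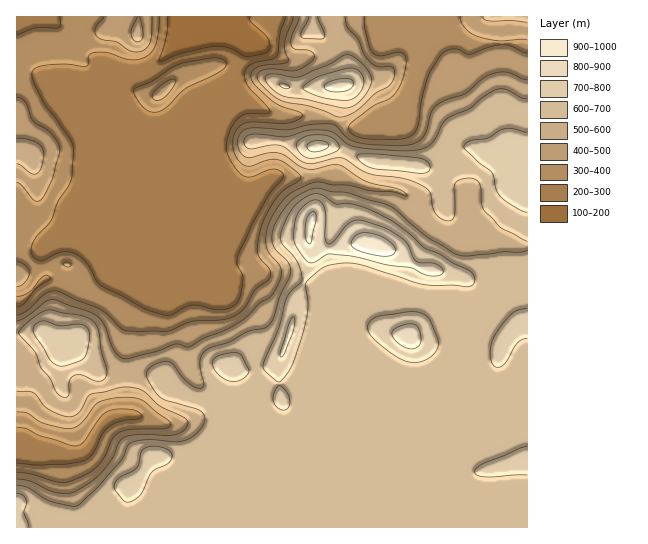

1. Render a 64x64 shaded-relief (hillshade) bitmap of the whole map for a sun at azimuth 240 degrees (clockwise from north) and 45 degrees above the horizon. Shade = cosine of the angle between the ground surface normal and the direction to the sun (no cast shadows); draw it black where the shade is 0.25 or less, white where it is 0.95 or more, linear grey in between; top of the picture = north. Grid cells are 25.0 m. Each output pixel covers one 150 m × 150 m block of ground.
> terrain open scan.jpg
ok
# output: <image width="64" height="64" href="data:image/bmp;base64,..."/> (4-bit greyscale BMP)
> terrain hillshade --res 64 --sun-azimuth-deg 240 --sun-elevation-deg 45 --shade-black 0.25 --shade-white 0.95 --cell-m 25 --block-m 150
<image width="64" height="64" href="data:image/bmp;base64,Qk12CAAAAAAAAHYAAAAoAAAAQAAAAEAAAAABAAQAAAAAAAAIAAATCwAAEwsAABAAAAAAAAAAAAAAABEREQAiIiIAMzMzAERERABVVVUAZmZmAHd3dwCIiIgAmZmZAKqqqgC7u7sAzMzMAN3d3QDu7u4A////AFZ5qZmqu7qZmaqqqqqqqqqqqqqqqqqqqqqqqqqZmqqqd4mZiau7upmZqqqqqqqqqqqqqqqqqqqqqqqqqqmZqqqId3d5q7u7qZmqqqqqqqqqqqqqqqqqqqqqqqqqqZmaqmVERGiru8upiaqqqqqqqqqqqqqqqqqqqqqqqqqpmaqqIhEkaJq8y6h4mqqqqqqqqqqqqqqqqqqqqqqqqqqqqqoAATV4iavLmHiaqqqqqqqqqqqqqqqqqqqqqqqru7u7uxEjVoiImqqZiZqqqqqqqqqqqqqqqqqqqqqqqqvMy7u8M0Z4iImqqqqqqZmqqqqqqqqqqqqqqqqqqqqqq7u7u7xmeJmZmru7zLqYiaqqqqqqqqqqqqqqqqqqqqqqqZmaq5mqq7qrzMzLqFV5qqqqqqqqqqqqqqqqqqqqqqqpmZmIq8zMy6rMyoZCE2iqqpqqqqqqqqqqqqqqqqqqqqqpmZjM3dzKmbuXQhAUeau6maqqqqqqqqqqqqqqqqqqqqqqmc3d3Ll4qoZDNHm7u7qZmqqrqqqqqqqqqqqqqqqqqqqqze3duGaKmHis7u7dypmaqsupqqqqqqqqqqqqqqqqqqrN7d24VXqrve/+7d3KmZqs24iaqqqqqqqqqqqqqqqqqszd3bdWirzO/+3cu7qZmr3aZ5qqqqqqqqqqqqqqqqqqvN3clnmqu87/7KmZq7qqvchXmqqqqqqqqqu6qqqqqqq7zduHrLqrzv/Jd4rMy6q8t2iqqqqqqqqqq7qpmqqqqrvN24nMuJvN7aZXrO3Lmry4eaqqqqqqqqu7upmaq6qqu83cq8uGebzKdVjO7bmZvch4qqqqqqqru7upmZrMqZq73uyqqGVomZhlac7bmHm9yFeaqqqqqs3cuqmIm82oibzv/ah2Q1eIh3Z5zKh3eKzJVoqqqqq83typiImr3bd4zf/rl2QyR4iIiHmph3d4rMpViaqqq97u25dniavNt3je/riHUxFHiIiIiJh3iIiby3R5qqq97u3JdVaJq8y5ic3rdndSAUeIh3iImIiJmZvMhGmqqs3dy6hURpqqu7u7iZdWZTABWId3eImHZniZm82kWJqrzLqYhkNXmqqru7tmdlVCAAN4d2Z4mHZVZ5qr3bVHmqq6qHd2RGiqqqq6mJh3UyAANndmZ4mYZWeJq6vdtkeaqqqYiHdniaqqqqqYu5dSETV4dmeJmpiIiavLqsymV5qqqpmZmZmqu7qqqpmaqFM1iYdniaqqqqqqvMuqzKhnmqqqqqq7u7vMupmqqmaJh5qod4mqqqqqqqq8y6vMuoiaqqqrvN3cy7uoiJq7RGm8y4ZoqqqqqqqqqrvLvO3duJqqu83d3dy5mHZ4q7szWs23RYqqqqqqqqqrvMze///ZmrzN3d3MuoVEVniqqjRpqWM3mqqqqqqqqqq8ze///+qavN3dyph2QRNniZqZZniXVXqqqqqqqqqqqrvN7///2Yvd7duXVEMhNoiJmZmIiZmJqqqqqqqqqqqqu83v///Gas3cl1MhEiR5qaqqq5mJmqqqqqqqqqqqqqqrve7u7rVZu6hTIQATaauqu7vMqpmZqqqqqqqqqqqqqqq83d3dtkiqhTIRATe8uqq8zMy7qYiaqqqqqqqqqqqqqrzMzN22Npl1MyIje9ypq7zMzLy4eJqqqqqqqqqqqqqqq8u7u6UUiGQzMza924irzN3czLhnmqqqqqqqqqqqqqqqy6qYcwN2QiM0ad3KiKvN3dzduGeJqqqqqqqqqqqqqqq7qXZSAkMSRWec7bmIrN7ty924d3iqqqqqqqqqqqqqqrupdlICM0eavN7tuYms3ty63bhmZ5qqqqqqqqqqqqvLq7u7p1Z5zdzN3dypmr3uy6rtplZnmqqqqqqqqqqqvuuazv/bq87+3MzMuYmrzd3LutyFVWeKqqqqqqqqqqrv65rf/8qa3//cuph3irvM3Lu6ynVVVoqqqqqqqqqqrP/7ms//6oi+yEMiI0ebu7zLu6mYZVRFiqqqqqqqqqqs//yrzv/rhUMAAAATaKu6u6q6mIdlQzaaqqqqqqqqqqzu2pmZqXQgAAAiM1ebu6qZmql3dlQzWKqqqqqqqqqqq9uEMiNEIQAAN4iImrzLqZmamHd2VUR5qqqqqqqqqqqqymMRJFVERVaKqqqs3cupmaqYiGVVVpqqqqqry6qqqqqqdUabzLzNuHiqqqzdypmaqpiIZVVomqqqqr3riKqqqqqYre7d3u3JZXmqrNy5mJqpmIhlVnmqqqqr3uyGiqqqqqz//tzd3cpTWJmb3KmImqmYd2VWmqqqq7zMu5Zpqqqqz//+zO7suVJIhovMqYmqqYdmZmiaqru7qZiJmHiZqqvv/+hou7qYQTd0asupmaqZdlWIiaq7u6mIiIiImZmZq+7ZMCV3ZmUgJmRIu6qaqph2Vpqqu7u5iJqqqoh3iZiJuVECV4d3ZSAVZEe7upmqmIdmu7u7qpmazMqImHZ3dmZ2M2rMu7qWIBRmV6u6mZqZh3fMy6mZqrze2VRoh3dlVWd5z/3d25cwFXdnmrqZmZmYiby5d4q83d7pMUeZmHd3mr3u/cy6hiAmmIiaqZmqqqqqqpdnm83czdgQJ5qqmZqrzu3eypdlMUiqmZqqq7y7u7uZh4q8zMustxAmm7qqq7zd3cy5dmVDWKqpmavN3cu7zJiIq8u7qau4IBasuqqrzMzMzMhmdlRoq7mZvN3tzLvM"/>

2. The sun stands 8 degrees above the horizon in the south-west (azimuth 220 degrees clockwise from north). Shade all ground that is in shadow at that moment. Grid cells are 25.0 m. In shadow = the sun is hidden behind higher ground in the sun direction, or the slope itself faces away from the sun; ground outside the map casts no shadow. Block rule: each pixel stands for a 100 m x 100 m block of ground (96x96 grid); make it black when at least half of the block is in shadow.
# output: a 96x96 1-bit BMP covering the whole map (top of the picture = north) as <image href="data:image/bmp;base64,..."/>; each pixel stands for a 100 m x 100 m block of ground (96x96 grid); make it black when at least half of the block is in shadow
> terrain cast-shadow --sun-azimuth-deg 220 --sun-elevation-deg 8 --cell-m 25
<image width="96" height="96" href="data:image/bmp;base64,Qk2+BAAAAAAAAD4AAAAoAAAAYAAAAGAAAAABAAEAAAAAAIAEAAATCwAAEwsAAAIAAAAAAAAA////AAAAAABwAAAAAAAAAAAAAADwAAAAAAAAAAAAAABwAAAAAAAAAAAAAAA74AAAAAAAAAAAAAA/8AAAAAAAAAAAAAB/8AAAAAAAAAAAAAD/+AAAAAAAAAAAAAD//AAAAAAAAAAAAAD//gAAAAAAAAAAAAD//gAAAAAAAAAAAAD//wAAAAAAAAAAAAD//4AAAAAAAAAAAAD//4AAAAAAAAAAA/D//4AMAAAAAAAAAf9//8B+AAAAAAAAAP8f/8P/AAAAAAAAAD8H/8//gAAAAAAAAA8B////wAAAAAAAAAMAf///wAAAAAAAAAAAH///4AAAAAAAAAAAD///4AAAAAAAAAAAB///wAAAAAAAAAAAA/n/gAAIAAAAAAAACMAAAAAcAAAAAAAAGAAAAAA8AAAAAAAAOAAAwAA8AAAAAAAAMAADwAA8AAAAAAAAIAAPwAAeAAAAAAAAAAAPwAAOAAAAAAAAAOAfwAAGAAAAAAAAAfB/wDAAAAAAAAAAAf//wPAYAAAAAAAAA///x/gcAAAAAAAAB///z/gcAAAAAAAAD/////weAAAHwAAB//////wOAAAPwAAD//////4PAAAfwACH//////4PAAB/wADP//////8PgAf/4AD///////8PgA//4AP///////8PwB//4AP///////8PwA//4AN///////8PwAf/4AMf//////sP4AH/4AAP//////MH4AA/wAAH//////AD4AAAAAAD////j/AB8AAAAwBh////g/AAcAAAH4Dwf///gCAAAAAB/4D4P///gAAAAAAP/8D8////gAAAAAA//8H/////gAAAAAD//+B/////gAAAwAP//+A/////gAAA4B////Afv///gAAB4H////AHj///gAAA8P///+ADx///gAAA+f///8ABwb//wAAA+f///4AA4B//wAAA/f///4AAYA//wAAB/////4AAAAP/4AAD/////wAAAAH/4AAP/////gAAAAD/4AAf/////AAAAAA/4AA/////+AAAAAAAAAA/////+AAAQAAAAAAP////8AAD4AAAAAAB//H/8AAH8AAAAAAAf8AHwAAP+AAAAAAAH4D/gAAf+AAAAAAAB7//AAAf+AAAAAAAAf/+AAA/+AAAAAAAH///AAJ/+AAAAAAD////AAd//AAAAB//////Aw9//AAAAD//////AA9//AAAAD//////AA9//AAAAD//////gA9//gAAAD//////gAN//gAAAB//////8AH//gAAAA/4D///+Af//wAAAAEAAP//+A///wAAAAAAAH//+B///wCAAAAAAP//+D///wfgAAB8P/3//H9//h/8AAD//////H8/4D//AAP//////H8HAAH/4A///////H8AAAA////////wfD8AAAAf///////wHB8AAAAH////3//4AA8BgABz///nh//4AAcHwAD5//zAD//8AAEfwAH8f/gAP//8AAD/wAH8H/gAf//+AAA/wAH+D/AA///+AAAPgAH+A8AA////AAA="/>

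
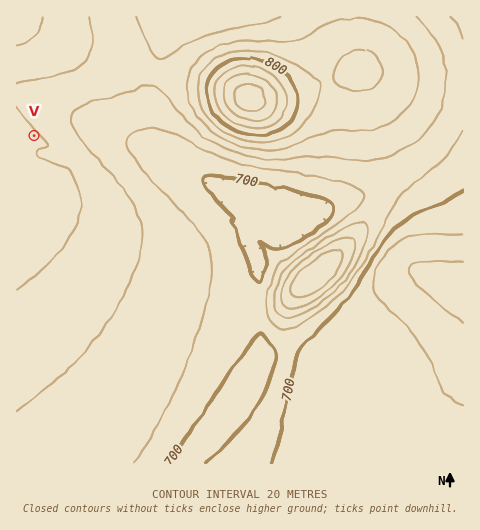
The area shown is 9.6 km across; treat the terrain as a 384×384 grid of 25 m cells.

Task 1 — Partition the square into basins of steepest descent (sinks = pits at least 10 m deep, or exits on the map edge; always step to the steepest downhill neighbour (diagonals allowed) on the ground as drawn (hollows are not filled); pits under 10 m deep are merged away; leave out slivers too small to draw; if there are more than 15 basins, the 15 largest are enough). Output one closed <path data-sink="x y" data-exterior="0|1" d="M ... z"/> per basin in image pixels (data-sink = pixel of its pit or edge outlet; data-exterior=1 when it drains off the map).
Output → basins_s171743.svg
<path data-sink="298 220" data-exterior="0" d="M17 18l-1 190 43 39 49 31 37 18 43 15 32 8 15 1 2-6 35-5 13-6 71-66 23-30 5-13 0-23-23-103-73 26-35 5-35-13-82-18-38-11-42-18z"/><path data-sink="463 291" data-exterior="1" d="M362 68l0 12 22 91-2 28-9 17-17 21-65 62-5 20-4 41-10 33-12 24-35 45 0 2 239-1 0-380-55-3-28-4z"/><path data-sink="251 371" data-exterior="0" d="M17 208l-1 255 208 1 27-33 18-32 13-39 4-41 8-24-13 10-9 4-35 5-2 6-15-1-32-8-43-15-48-23-38-26z"/><path data-sink="197 17" data-exterior="1" d="M355 16l-338 0-1 2 51 26 56 21 95 21 35 13 11 0 44-11 52-18 1-3-4-17z"/><path data-sink="463 17" data-exterior="1" d="M463 16l-107 0 0 22 4 28 5 5 27 7 47 4 24 0z"/>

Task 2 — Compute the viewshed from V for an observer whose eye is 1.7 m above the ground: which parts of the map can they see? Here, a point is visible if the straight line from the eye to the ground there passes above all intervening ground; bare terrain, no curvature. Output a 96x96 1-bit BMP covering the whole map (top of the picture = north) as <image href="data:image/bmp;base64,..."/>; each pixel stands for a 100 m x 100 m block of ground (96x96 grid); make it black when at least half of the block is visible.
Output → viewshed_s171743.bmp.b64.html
<image width="96" height="96" href="data:image/bmp;base64,Qk2+BAAAAAAAAD4AAAAoAAAAYAAAAGAAAAABAAEAAAAAAIAEAAATCwAAEwsAAAIAAAAAAAAA////AAAAAAAAAAAAAAAAAAAAAHgAAAAAAAAAAAAAAOAAAAAAAAAAAAAAAIAAAAAAAAAAAAAAAAAAAAAAAAAAAAAAAAAAAAAAAAAAAAAAAAAAAAAAAAAAAAAAAAAAAAAAAAAAAAAAAAAAAAAAAAAAAAAAAAAAAAAAAAAAAAAAAAAAAAAAAAAAAAAAAAAAAAAAAAAAAAAAAAAAAAAAAAAAAAAAAAAAAAAAAAAAAAAAAAAAAAAAAAAAAAAAAAAAAAAAAAAAAAAAAAAAAAAAAAAAAAAAAAAAAAAAAAAAAAAAAAAAAAAAAAAAAAAAAAAAAAAAAAAAAAAAAAAAAAAAAAAAAAAAAAAAAAAAAAAAAAAAAAAAAAAAAAAAAAAAAAAAAAAAAAAAAAAAAAAAAAAAAAAAAAAAAAAAAAAAAAAAAAAAAAAAAAAAAAAAAAAAAAAAAAAAAAAAAAAAAAAAAAAAAAAAAAAAAAAAAAAAAAABAAAAAAAAAAAAAAADAAAAAAAAAAAAAAAHgAAAAAAAAAAAAAAHwAAAAAAAAAAAAAAHwAAAAAAAAAAAAAAP4AAAAAAAAAAAAAAP4AAAAAAAAAAAAAAH8AAAAAAAAAAAAAAH+AAAAAAAAAAAAAAH/AAAAAAAAAAAAAAH/gAAAAAAAAAAAAAD/wAAAAAAAAAAAAAD/4AAAAAAAAAAAAQD/8AAAAAAAAAAAAwD/+AAAAAAAAAAADwH//AAAAAAAAAAAHgH//gAAAAAAAAAAPgP//wAAAAAAAAAA/gf//4AAAAAAAAAB/g///8AAAAAAAAAH/A///+AAAAAAAAAP/B////AAAAAAAAAf/H////gAAAAAAAB//P////wAAAAAAAD//f////4AAAAAAAP///////4AAAAAAAf///////8AAAAAAB////////+AAAAAAD/////////AAAAAAP/////////AAAAAAf/////////AAAAAB//////////AAAAAH/////////+AAAf8//////////8AAAD///////////wAAAAf///////wAAAAAAAB//////+AAAAAAAAAf/////4AAAAAABAD//////4AAAAAADj///////wAAAAAAD////////wAAAAAAD////////gAAAAAAD////////gAAAAAAD////////gAAAAAAD////////gAAAAAAD////////AAAAAAAD////////AAAAAAAD////////AAAAAAAD////////AAAAAAAD///////+AAAAAAAD///////+AAAAAAAD///////8AAAAAAAD///////8AAAAAAAD///////4AAAAAAAD///////4AAAAAAAD///////wAAAAAAAD///gf//wAAAAAAAD//+AH//gAAAAAAAD//wAD//AAAAAAAAD//AAB/+AAAAAAAAD/8AAAf8AAAAAAAAD/wAAAP4AAAAAAAAD/AAAAHwAAAAAAAAD8AAAAAAAAAAAAAADwAAAAAAAAAAAAAACAAAAAAAAAAAAAAAAAAAAAAAAAAAAAAAA="/>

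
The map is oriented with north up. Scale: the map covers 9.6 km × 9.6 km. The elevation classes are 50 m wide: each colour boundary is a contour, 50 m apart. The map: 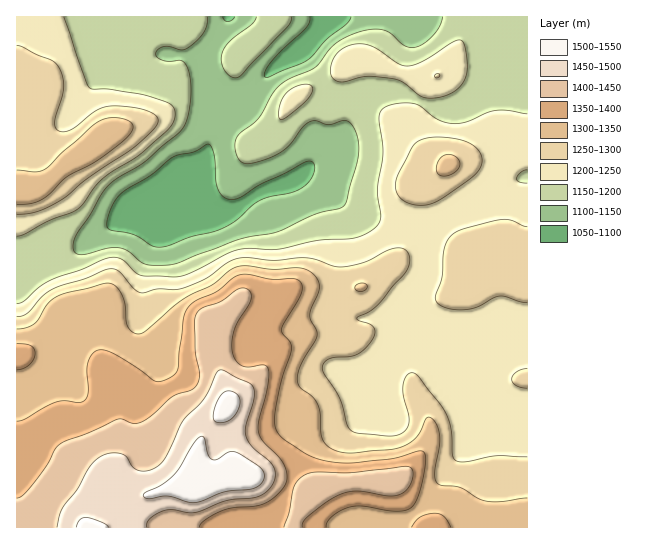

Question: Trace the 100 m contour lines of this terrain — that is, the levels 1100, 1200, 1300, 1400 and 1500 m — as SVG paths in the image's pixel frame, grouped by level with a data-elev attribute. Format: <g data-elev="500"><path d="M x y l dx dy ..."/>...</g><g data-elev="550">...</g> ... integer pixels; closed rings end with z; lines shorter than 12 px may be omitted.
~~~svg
<g data-elev="1100"><path d="M153 246l-19-11-24-5-3-4 0-7 6-14 8-11 30-19 23-19 19-4 13-7 4 0 4 12 2 22 2 10 5 8 8 3 10-3 19-12 25-12 20-11 5-1 4 3 1 6-3 8-6 7-8 5-37 10-8 5-17 16-17 9-29 7-24 9-7 1z"/><path d="M235 17l-4 3-4 2-2-2-2-3"/><path d="M351 17l-4 6-20 16-20 21-38 17-4 0 0-6 5-8 12-13 23-21 5-7 0-5"/></g><g data-elev="1200"><path d="M17 236l6-1 26-14 22-8 7-4 22-28 10-8 32-20 27-24 6-11 0-5-2-6-8-6-26-7-30-5-16 0-4-2-25-70"/><path d="M527 183l-8-1-2-3 3-6 7-3"/><path d="M280 119l7-2 19-16 6-8 0-7-5-2-6 1-8 3-6 5-5 6-2 7-1 9z"/><path d="M527 114l-20-4-12 0-9 3-19 9-13 2-16-4-17-14-7-2-17 0-14 4-3 5-1 5 4 32-6 39 3 30-6 10-13 7-12 3-32 2-39 8-28-1-11 1-13 5-36 19-13 4-36-2-6-3-13-13-7-2-6 1-28 12-31 10-11 7-16 15-6 1"/><path d="M427 98l11 0 11-4 9-5 5-7 4-8 0-9-2-18-3-6-4-1-4 1-28 18-16 7-11-2-24-16-13-4-9 0-10 4-6 6-5 7-1 13 2 4 4 3 8 1 22-6 27 3 8 3 16 12z"/></g><g data-elev="1300"><path d="M527 498l-25 4-15-1-9-3-18-11-22-3-3-4 0-7 4-27 0-12-3-11-6-6-4 2-6 14-6 6-7 6-10 3-50 5-12-3-9-5-5-10-1-21-2-9-6-8-12-10-3-6 4-16 16-30-1-5-5-9-1-6 1-6 8-18 0-6-4-10-10-6-10-1-24 1-25-3-11 1-7 4-16 14-31 16-34 29-6 4-7-1-5-5-3-6-1-17-3-10-7-9-6-3-51 13-10 7-13 20-9 5-9 1"/><path d="M358 291l7-1 2-3 0-2-5-2-5 2-2 4z"/><path d="M17 205l16-2 12-5 21-21 29-15 27-20 9-9 2-4 0-4-5-4-9-3-9 0-8 2-11 7-46 42-10 3-18-2"/><path d="M440 175l9 0 8-4 3-6-3-7-8-4-8 4-4 5-1 6 1 4z"/></g><g data-elev="1400"><path d="M200 527l1-4 5-4 17-9 11-2 23-2 10-4 13-11 7-10 0-8-4-10-5-7-15-15-5-10 1-12 9-34 0-16-5-4-14 2-7-1-6-5-4-8 0-11 3-13 16-31-1-7-5-3-8 2-18 12-17 6-6 6-2 8 1 28 5 25-2 8-4 5-21 8-20 19-12 7-8 1-11-4-4 0-28 13-29 11-6 6-8 16-15 20-9 10-6 3"/><path d="M302 527l1-5 6-7 20-14 14-8 16-2 32 5 11-3 5-4 4-6 2-6-1-7-2-3-5-1-51 6-37 0-11 2-7 5-5 7-5 27-5 14"/></g><g data-elev="1500"><path d="M109 527l-8-5-15-5-7 3-3 7"/><path d="M188 502l11 0 27-11 28-3 8-6 2-5 0-4-6-7-23-14-6 0-12 8-6-1-3-5-4-16-3-2-7 7-14 24-7 8-10 9-17 8-3 3 2 3 4 1 14-3 7 0z"/><path d="M216 422l11-1 9-7 4-12-1-5-4-4-5-2-4 0-7 6-6 17 1 5z"/></g>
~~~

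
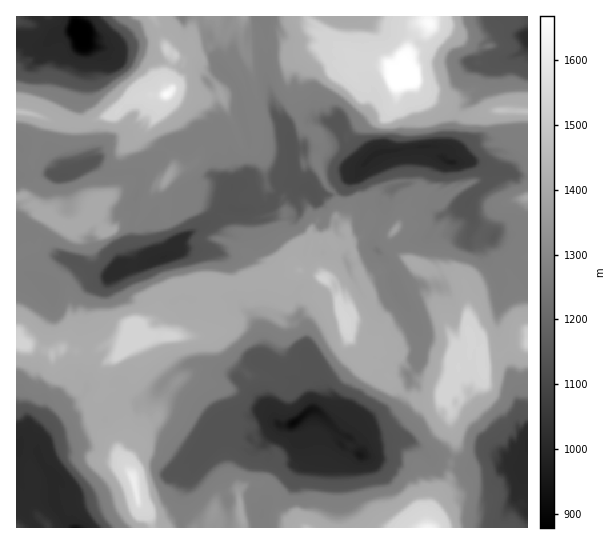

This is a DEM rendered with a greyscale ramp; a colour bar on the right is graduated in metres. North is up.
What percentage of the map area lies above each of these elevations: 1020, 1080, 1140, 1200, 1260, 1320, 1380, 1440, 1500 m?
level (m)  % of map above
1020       91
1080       89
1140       84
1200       72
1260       67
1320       39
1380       33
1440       11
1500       8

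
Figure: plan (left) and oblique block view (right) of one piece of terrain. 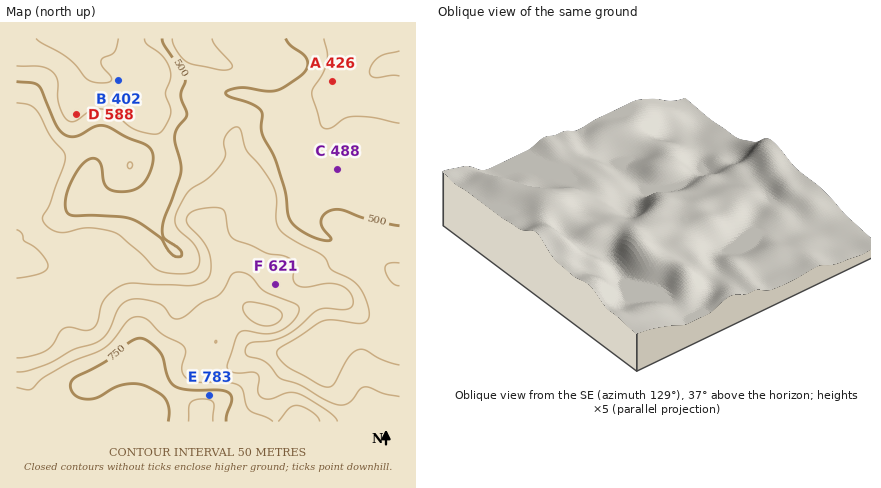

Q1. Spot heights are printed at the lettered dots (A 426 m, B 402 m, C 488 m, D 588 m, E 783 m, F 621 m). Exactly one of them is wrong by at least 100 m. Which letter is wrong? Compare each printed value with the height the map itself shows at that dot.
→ D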